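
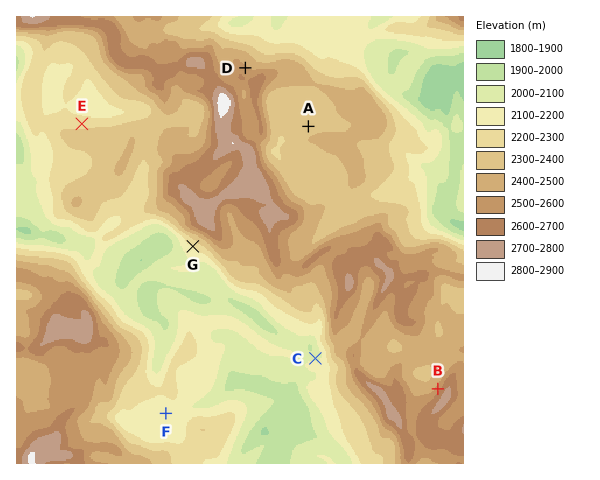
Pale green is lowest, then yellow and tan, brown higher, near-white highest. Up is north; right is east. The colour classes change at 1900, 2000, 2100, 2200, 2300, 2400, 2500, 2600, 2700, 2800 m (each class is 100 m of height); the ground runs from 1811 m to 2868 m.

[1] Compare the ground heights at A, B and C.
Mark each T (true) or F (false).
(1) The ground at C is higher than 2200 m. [F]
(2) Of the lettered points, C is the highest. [F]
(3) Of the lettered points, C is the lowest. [T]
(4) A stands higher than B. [F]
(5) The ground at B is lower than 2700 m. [T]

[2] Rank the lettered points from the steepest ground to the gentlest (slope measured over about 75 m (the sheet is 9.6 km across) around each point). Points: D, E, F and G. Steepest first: G D E F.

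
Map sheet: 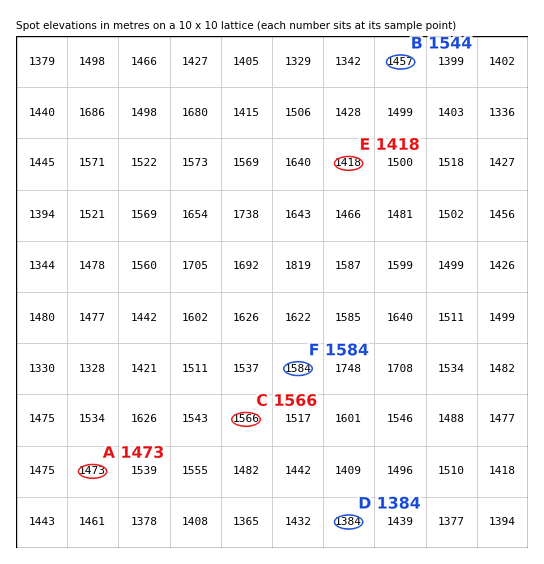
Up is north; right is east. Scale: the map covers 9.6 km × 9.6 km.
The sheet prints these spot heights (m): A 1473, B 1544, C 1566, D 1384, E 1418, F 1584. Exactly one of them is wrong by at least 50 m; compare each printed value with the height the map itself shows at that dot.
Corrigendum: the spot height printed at B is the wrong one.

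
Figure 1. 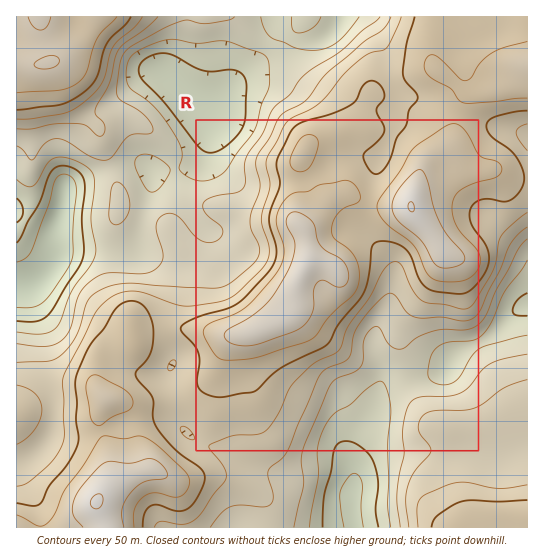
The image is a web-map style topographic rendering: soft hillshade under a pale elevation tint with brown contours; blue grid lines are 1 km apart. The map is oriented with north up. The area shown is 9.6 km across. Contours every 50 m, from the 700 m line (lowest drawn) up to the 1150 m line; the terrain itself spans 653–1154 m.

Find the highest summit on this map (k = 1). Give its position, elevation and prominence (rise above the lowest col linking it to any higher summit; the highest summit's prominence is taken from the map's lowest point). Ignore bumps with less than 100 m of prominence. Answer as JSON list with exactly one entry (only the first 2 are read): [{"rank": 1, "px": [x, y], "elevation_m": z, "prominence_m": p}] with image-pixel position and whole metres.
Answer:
[{"rank": 1, "px": [97, 502], "elevation_m": 1154, "prominence_m": 501}]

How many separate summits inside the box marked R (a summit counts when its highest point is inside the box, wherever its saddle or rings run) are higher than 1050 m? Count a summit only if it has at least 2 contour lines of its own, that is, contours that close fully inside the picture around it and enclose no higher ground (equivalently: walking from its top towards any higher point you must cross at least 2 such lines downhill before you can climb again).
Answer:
2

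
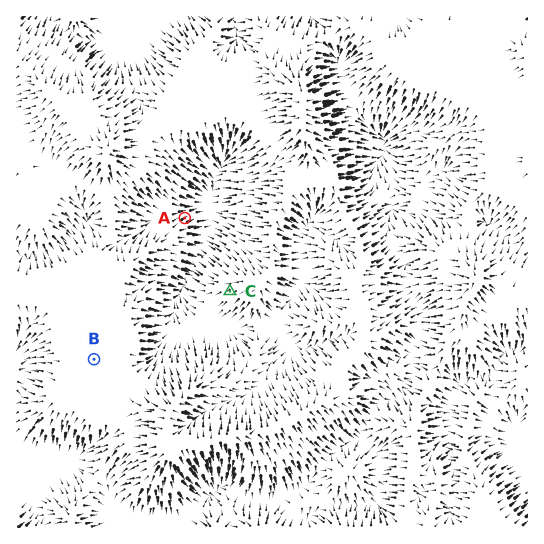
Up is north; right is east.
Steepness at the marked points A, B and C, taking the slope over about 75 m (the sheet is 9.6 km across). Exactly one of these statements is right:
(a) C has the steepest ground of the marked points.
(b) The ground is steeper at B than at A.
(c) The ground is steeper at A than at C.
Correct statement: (c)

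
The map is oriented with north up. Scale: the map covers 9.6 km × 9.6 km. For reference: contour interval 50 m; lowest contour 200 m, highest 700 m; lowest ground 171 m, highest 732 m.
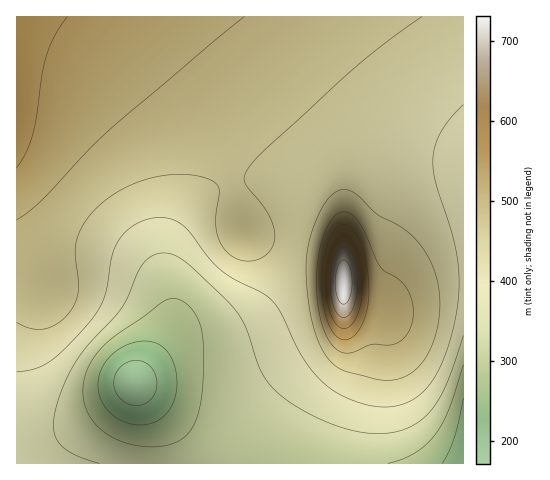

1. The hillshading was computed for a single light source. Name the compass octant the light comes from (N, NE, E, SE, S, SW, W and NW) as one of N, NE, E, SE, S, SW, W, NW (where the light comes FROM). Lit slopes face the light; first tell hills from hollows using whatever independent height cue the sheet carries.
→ S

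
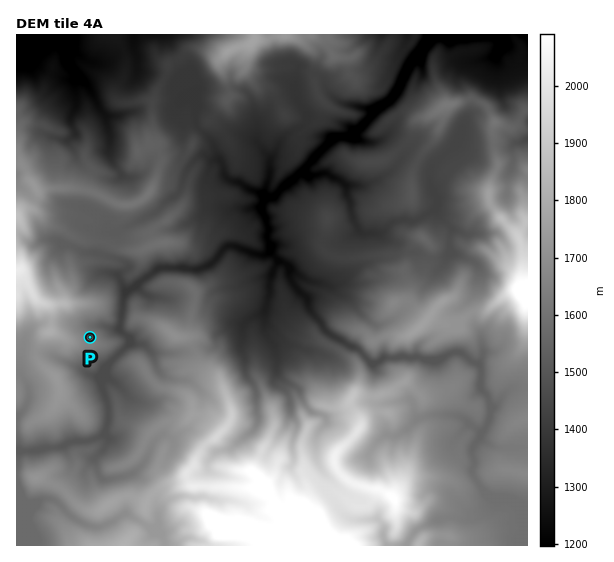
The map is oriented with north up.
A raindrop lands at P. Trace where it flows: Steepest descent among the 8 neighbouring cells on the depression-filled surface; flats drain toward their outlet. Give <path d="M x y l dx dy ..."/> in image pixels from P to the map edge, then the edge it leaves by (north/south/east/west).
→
<path d="M90 337l0-6 4-4 13 0 2 1 9 0 1-1 2-2 0-8 1-1 1-17 2-2 0-2 18-16 16-11 28 0 2 1 9 0 13-5 7-7 4-6 7-6 4 0 1 2 7 1 4 3 10 2 2 2 8 0 2-2 0-8 2-1 0-3-2-1 0-16-1-1 0-6-3-2 0-11 6-5 2 0 12-12 3 0 27-27 1-3 15-14 1 0 0-2 3 0 5-4 3 0 1-1 3 1 5 0 23-22 0-3 6-7 6-1 9-8 9-17 0-3 3-5 4-6 0-2 8-8 3-2 4-8 5-5 1-5"/>
exit: north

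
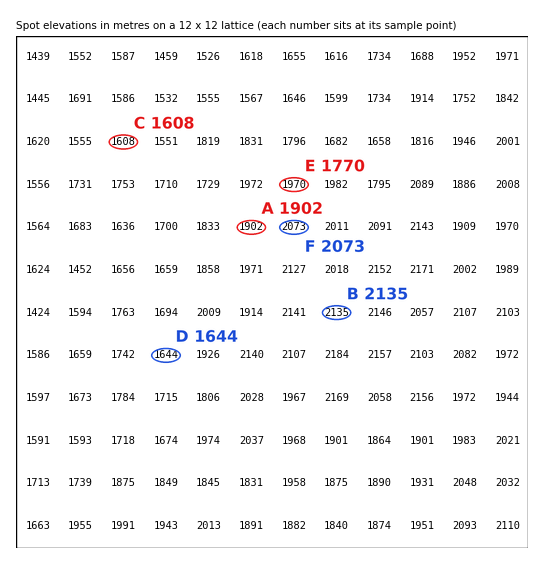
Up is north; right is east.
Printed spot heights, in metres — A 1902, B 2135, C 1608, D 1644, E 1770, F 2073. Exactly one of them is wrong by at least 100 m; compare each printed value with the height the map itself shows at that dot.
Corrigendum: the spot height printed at E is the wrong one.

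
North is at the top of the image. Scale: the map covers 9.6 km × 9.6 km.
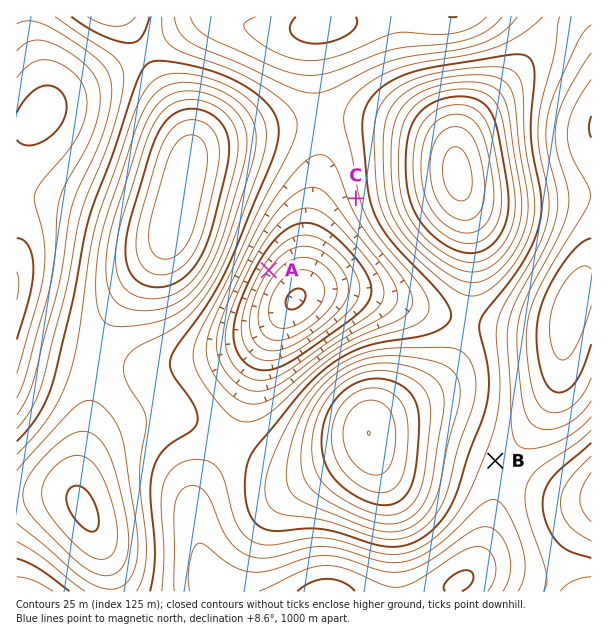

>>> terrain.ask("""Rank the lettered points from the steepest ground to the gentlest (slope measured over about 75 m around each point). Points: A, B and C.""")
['A', 'C', 'B']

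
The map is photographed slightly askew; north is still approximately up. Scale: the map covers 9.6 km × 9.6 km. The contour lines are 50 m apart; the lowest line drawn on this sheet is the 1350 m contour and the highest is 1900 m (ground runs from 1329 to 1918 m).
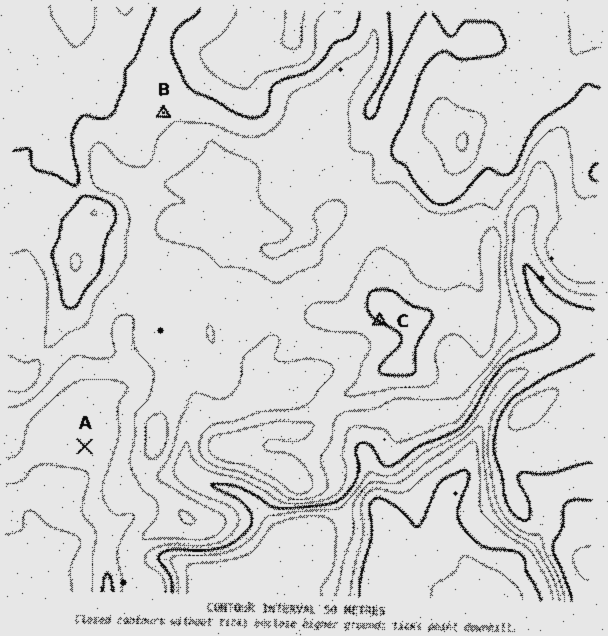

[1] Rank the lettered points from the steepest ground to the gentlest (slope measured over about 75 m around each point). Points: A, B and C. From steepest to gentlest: C B A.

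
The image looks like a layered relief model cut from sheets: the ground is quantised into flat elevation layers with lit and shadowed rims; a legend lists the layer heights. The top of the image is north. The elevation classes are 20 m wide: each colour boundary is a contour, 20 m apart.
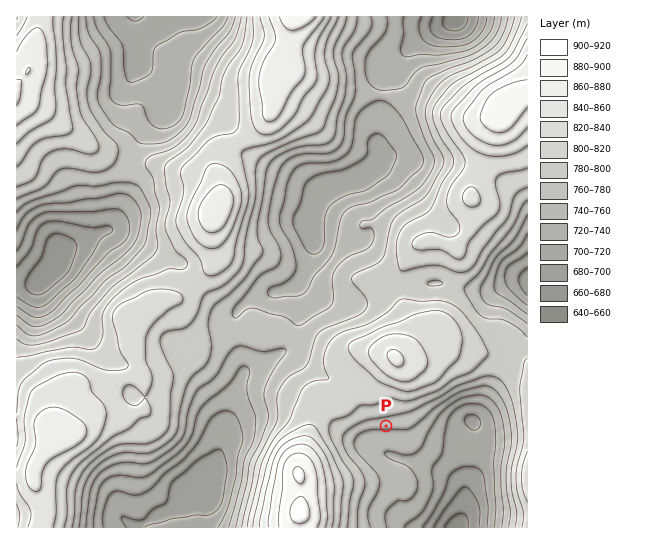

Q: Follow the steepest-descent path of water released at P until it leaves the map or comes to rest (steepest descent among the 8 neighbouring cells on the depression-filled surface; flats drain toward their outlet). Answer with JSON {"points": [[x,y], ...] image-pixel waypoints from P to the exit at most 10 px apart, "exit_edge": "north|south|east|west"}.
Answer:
{"points": [[386, 426], [386, 437], [386, 447], [393, 455], [403, 459], [414, 461], [425, 463], [435, 469], [446, 475], [457, 486], [463, 497], [463, 507], [462, 518], [457, 527]], "exit_edge": "south"}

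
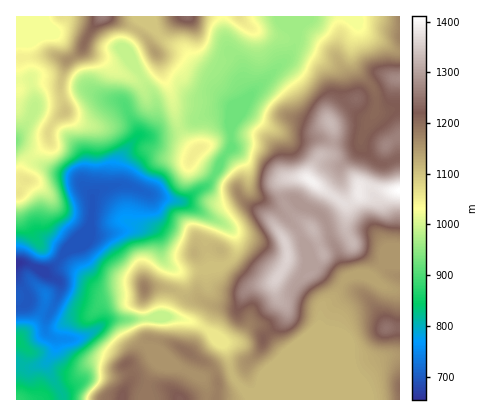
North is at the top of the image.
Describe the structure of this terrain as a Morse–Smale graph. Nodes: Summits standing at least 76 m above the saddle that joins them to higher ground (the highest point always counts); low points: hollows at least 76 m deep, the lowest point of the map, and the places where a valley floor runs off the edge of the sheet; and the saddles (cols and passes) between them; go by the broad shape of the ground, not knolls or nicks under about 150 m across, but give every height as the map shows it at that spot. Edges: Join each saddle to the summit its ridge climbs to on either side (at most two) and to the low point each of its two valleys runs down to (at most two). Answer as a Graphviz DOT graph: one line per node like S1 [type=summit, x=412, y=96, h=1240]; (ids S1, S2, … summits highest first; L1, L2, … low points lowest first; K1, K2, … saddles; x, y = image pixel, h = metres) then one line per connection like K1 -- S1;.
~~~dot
graph terrain {
  S1 [type=summit, x=400, y=190, h=1411];
  S2 [type=summit, x=102, y=16, h=1262];
  S3 [type=summit, x=386, y=328, h=1250];
  S4 [type=summit, x=188, y=16, h=1240];
  S5 [type=summit, x=180, y=400, h=1227];
  L1 [type=low, x=18, y=264, h=654];
  K1 [type=saddle, x=400, y=290, h=1146];
  K2 [type=saddle, x=232, y=374, h=1116];
  K3 [type=saddle, x=158, y=36, h=1099];
  K4 [type=saddle, x=232, y=134, h=927];
  K1 -- S1;
  K1 -- S3;
  K1 -- L1;
  K2 -- S1;
  K2 -- S5;
  K2 -- L1;
  K3 -- S2;
  K3 -- S4;
  K3 -- L1;
  K4 -- S1;
  K4 -- S2;
  K4 -- L1;
}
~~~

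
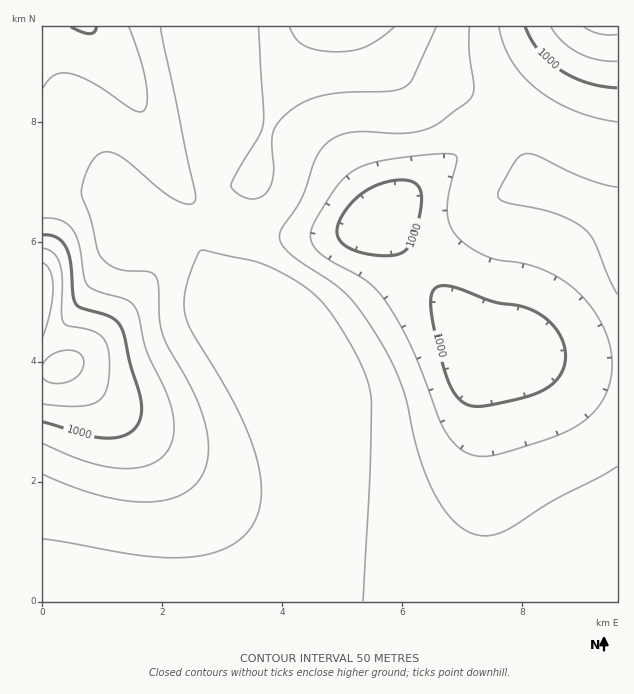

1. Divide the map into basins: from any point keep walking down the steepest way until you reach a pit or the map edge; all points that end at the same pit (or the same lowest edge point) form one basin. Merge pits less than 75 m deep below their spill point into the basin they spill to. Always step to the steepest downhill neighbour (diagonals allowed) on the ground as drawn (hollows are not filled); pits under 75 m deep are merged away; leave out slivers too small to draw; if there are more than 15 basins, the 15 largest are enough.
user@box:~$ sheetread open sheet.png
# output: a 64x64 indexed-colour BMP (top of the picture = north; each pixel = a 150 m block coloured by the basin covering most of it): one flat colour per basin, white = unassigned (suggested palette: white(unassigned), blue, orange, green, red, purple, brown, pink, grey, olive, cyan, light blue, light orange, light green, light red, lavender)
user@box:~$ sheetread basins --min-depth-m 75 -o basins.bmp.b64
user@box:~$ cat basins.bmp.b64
<image width="64" height="64" href="data:image/bmp;base64,Qk12CAAAAAAAAHYAAAAoAAAAQAAAAEAAAAABAAQAAAAAAAAIAAATCwAAEwsAABAAAAAAAAAA////ALR3HwAOf/8ALKAsACgn1gC9Z5QAS1aMAMJ34wB/f38AIr28AM++FwDox64AeLv/AIrfmACWmP8A1bDFACIiIiIiIiIiIiIiIiIRERERERERERERERERERERERERIiIiIiIiIiIiIiIiIiEREREREREREREREREREREREREiIiIiIiIiIiIiIiIiIRERERERERERERERERERERERESIiIiIiIiIiIiIiIiIiERERERERERERERERERERERERIiIiIiIiIiIiIiIiIiIREREREREREREREREREREREREiIiIiIiIiIiIiIiIiIiERERERERERERERERERERERESIiIiIiIiIiIiIiIiIiIRERERERERERERERERERERERIiIiIiIiIiIiIiIiIiIiEREREREREREREREREREREREiIiIiIiIiIiIiIiIiIiIRERERERERERERERERERERESIiIiIiIiIiIiIiIiIiIhERERERERERERERERERERERIiIiIiIiIiIiIiIiIiIiEREREREREREREREREREREREiIiIiIiIiIiIiIiIiIiIRERERERERERERERERERERESIiIiIiIiIiIiIiIiIiIhERERERERERERERERERERERIiIiIiIiIiIiIiIiIiIiEREREREREREREREREREREREiIiIiIiIiIiIiIiIiIiIRERERERERERERERERERERESIiIiIiIiIiIiIiIiIiIhERERERERERERERERERERERIiIiIiIiIiIiIiIiIiIiEREREREREREREREREREREREiIiIiIiIiIiIiIiIiIiIRERERERERERERERERERERESIiIiIiIiIiIiIiIiIiIhERERERERERERERERERERERIiIiIiIiIiIiIiIiIiIiEREREREREREREREREREREREiIiIiIiIiIiIiIiIiIiIRERERERERERERERERERERESIiIiIiIiIiIiIiIiIiIRERERERERERERERERERERERIiIiIiIiIiIiIiIiIiIhEREREREREREREREREREREREiIiIiIiIiIiIiIiIiIiERERERERERERERERERERERESIiIiIiIiIiIiIiIiIiIRERERERERERERERERERERERIiIiIiIiIiIiIiIiIiIREREREREREREREREREREREREiIiIiIiIiIiIiIiIiIhERERERERERERERERERERERESIiIiIiIiIiIiIiIiIiERERERERERERERERERERERERIiIiIiIiIiIiIiIiIiIREREREREREREREREREREREREiIiIiIiIiIiIiIiIiIRERERERERERERERERERERERESIiIiIiIiIiIiIiIiIhERERERERERERERERERERERERIiIiIiIiIiIiIiIiIhEREREREREREREREREREREREREiIiIiIiIiIiIiIiIRERERERERERERERERERERERERESIiIiIiIiIiIiIiERERERERERERERERERERERERERERIiIiIiIiIiIiIjMREREREREREREREREREREREREREREiIiIiIiIiIiIjMxERERERERERERERERERERERERERESIiIiIiIiIiIiMzERERERERERERERERERERERERERERIiIiIiIiIiIiMzMREREREREREREREREREREREREREREiIiIiIiIiIiIzMxERERERERERERERERERERERERERESIiIiIiIiIiIjMzERERERERERERERERERERERERERERIiIiIiIiIiIjMzMREREREREREREREREREREREREREREiIiIiIiIiIjMzMzERERERERERERERERERERERERERESIiIiIiMzMzMzMzMRERERERERERERERERERERERERERIiIiIiMzMzMzMzMxEREREREREREREREREREREREREUQiIiIiMzMzMzMzMzERERERERERERERERERERERERFERCIiIjMzMzMzMzMzMRERERERERERERERERERERERREREMzMzMzMzMzMzMzMxERERERERERERERERERERFEREREQzMzMzMzMzMzMyIiIRERERERERERERERERERFERERERDMzMzMzMzMzMyIiIhEREREREREREREREREREUREREREMzMzMzMzMzMzIiIiERERERERERERERERERERREREREQzMzMzMzMzMzMiIiIRERERERERERERERERERRERERERDMzMzMzMzMzMyIiIiERERERERERERERERERFEREREREMzMzMzMzMzMzIiIiIRERERERERERERERERFEREREREQzMzMzMzMzMzIiIiIhERERERERERERERERFERERERERDMzMzMzMzMzMiIiIiIRERERERERERERERFEREREREREMzMzMzMzMzMyIiIiIhERERERERERERERFEREREREREQzMzMzMzMzMzIiIiIiERERERERERERERRERERERERERDMzMzMzMzMzMiIiIiIhERERERERERFEREREREREREREMzMzMzMzMzMyIiIiIiEREREREREUREREREREREREREQzMzMzMzMzMzIiIiIiIhEREREREURERERERERERERERDMzMzMzMzMzMiIiIiIiEREREREUREREREREREREREREMzMzMzMzMzMyIiIiIiIhEREREUREREREREREREREREQzMzMzMzMzMzIiIiIiIiEREREURERERERERERERERERDMzMzMzMzMzMiIiIiIiIhERERRERERERERERERERERE"/>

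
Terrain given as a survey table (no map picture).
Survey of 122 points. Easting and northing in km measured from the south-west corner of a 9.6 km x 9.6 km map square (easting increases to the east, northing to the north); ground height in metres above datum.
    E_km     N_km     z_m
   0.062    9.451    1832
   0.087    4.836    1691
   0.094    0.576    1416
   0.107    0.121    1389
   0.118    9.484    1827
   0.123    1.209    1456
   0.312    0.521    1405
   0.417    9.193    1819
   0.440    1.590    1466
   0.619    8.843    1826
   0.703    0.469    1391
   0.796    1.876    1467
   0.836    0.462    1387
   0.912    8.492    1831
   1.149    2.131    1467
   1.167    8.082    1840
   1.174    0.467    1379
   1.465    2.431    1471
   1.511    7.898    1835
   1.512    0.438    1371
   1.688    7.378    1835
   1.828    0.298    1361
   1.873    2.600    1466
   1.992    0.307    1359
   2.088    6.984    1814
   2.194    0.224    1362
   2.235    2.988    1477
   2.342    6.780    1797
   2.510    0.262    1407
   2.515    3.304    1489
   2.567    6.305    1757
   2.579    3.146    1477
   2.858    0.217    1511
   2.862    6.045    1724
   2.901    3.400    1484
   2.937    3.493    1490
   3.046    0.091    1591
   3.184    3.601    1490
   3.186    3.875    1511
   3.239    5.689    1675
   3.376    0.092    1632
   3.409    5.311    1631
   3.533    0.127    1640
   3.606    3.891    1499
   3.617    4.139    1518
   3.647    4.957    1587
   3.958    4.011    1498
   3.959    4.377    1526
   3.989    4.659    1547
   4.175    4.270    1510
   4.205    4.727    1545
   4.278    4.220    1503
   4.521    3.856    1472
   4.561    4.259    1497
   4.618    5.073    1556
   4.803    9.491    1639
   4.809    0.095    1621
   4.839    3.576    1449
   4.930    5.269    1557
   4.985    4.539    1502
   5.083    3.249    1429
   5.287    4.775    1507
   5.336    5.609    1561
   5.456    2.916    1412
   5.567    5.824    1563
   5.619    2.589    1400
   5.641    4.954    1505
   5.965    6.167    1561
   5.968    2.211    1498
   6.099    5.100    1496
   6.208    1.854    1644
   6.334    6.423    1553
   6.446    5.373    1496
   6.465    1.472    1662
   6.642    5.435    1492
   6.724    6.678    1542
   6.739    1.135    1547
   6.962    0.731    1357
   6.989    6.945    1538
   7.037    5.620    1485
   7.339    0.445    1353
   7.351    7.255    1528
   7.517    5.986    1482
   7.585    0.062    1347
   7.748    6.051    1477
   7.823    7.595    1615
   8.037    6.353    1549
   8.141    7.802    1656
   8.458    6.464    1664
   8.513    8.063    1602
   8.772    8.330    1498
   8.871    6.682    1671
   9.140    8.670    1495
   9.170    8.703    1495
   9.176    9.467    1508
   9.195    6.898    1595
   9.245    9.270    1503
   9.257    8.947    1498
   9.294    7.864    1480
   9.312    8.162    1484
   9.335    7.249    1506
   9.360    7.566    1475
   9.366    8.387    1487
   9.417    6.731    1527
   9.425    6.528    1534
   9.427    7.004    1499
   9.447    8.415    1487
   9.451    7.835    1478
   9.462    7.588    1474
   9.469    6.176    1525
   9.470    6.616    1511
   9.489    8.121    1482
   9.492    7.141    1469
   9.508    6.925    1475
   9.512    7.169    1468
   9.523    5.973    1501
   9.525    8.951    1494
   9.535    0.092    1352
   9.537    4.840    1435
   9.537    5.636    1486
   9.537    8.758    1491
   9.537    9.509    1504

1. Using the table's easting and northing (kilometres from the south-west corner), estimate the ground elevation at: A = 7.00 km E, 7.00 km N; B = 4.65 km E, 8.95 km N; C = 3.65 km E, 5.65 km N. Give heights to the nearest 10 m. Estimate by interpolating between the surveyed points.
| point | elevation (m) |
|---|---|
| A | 1540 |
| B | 1680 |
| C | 1650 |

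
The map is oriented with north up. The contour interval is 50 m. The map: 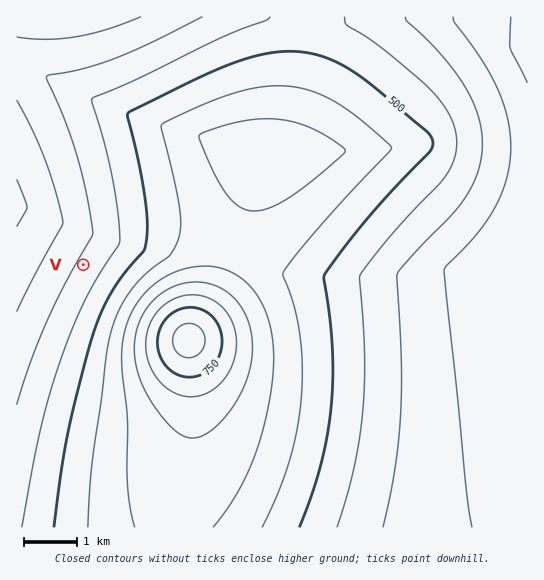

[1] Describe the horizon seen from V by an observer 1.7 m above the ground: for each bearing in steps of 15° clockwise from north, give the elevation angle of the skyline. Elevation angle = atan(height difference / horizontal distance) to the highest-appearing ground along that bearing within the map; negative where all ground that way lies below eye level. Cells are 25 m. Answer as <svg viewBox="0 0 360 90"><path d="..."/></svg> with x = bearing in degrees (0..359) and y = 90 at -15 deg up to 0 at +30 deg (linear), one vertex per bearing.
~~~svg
<svg viewBox="0 0 360 90"><path d="M0 59l15-2 15-2 15-2 15 0 15-2 15-2 15-5 15-4 15 1 15 5 15 5 15 3 15 4 15 3 15 2 15 3 15 1 15 1 15 1 15 0 15-1 15-4 15-3"/></svg>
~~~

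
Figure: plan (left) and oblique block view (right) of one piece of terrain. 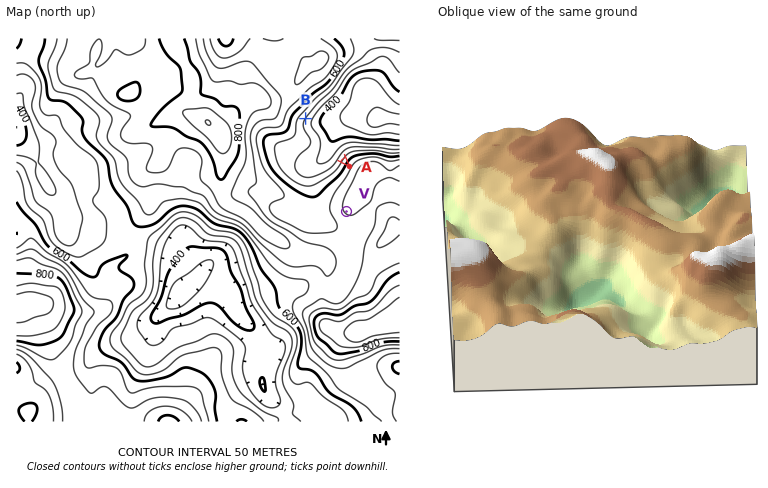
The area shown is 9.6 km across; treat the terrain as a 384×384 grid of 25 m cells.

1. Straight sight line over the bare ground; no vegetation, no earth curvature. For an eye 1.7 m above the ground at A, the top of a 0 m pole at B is visible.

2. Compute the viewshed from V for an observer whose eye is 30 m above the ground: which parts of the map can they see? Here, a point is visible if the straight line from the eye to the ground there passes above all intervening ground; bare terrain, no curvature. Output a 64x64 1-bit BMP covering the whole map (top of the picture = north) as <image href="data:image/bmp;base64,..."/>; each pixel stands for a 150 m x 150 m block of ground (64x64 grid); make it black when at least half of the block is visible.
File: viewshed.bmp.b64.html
<image width="64" height="64" href="data:image/bmp;base64,Qk0+AgAAAAAAAD4AAAAoAAAAQAAAAEAAAAABAAEAAAAAAAACAAATCwAAEwsAAAIAAAAAAAAA////AAAAAAAAAOD/AAAAAAAB8/8AAAAAAAGP/gAAAAAAAAP+AAAAAAAAADwAAAAAAAAAAAAAAAAAAAAAAAAAAAAAAAAAAAAAAAAAAAAAAAAAAAAAAAAAAAAAAAAAAAAAAAAAAAAAAAAAAAAAAAAAAAAAAAAAAAAAAAAAAAAAAAAAAAAAAAAHwAAAAAAAAB/4AAAAAAAAf/wAAAAAAAD//gQAAAAAAH//CAAAAAAAP/8AAAAAAAAD/wAAAAAAAAP/AAAAAAAAA/8AAAAAAAAD/wAAAAAAAAf/AAAAAAAAD/AAAAAAAAD/4AAAAAAAA//wAAAAAAAH//gAAAAAAB///AAAAAAAP//8AAAAAAB///4AAAAAAP///gAAAAAB///+AAAAAAf///4AAAAAD////gAAAAA/////AAAAAD//4c8AAAAAP/+AxwAAAAA//wD/AAAAAD//AH8AAAAAP/8AAQAAAAA//wAAAAAAAD//gAAAAAAAP//AAAAAAAA//8AAAAAAAD//wAAAAAAAf//AAAAAAAD//8AAAAAAAE//wAAAAAAAD//AAAAAAAAH/+AAAAAAAAP/8AAAAAAAAH/4AAAAAAAAB/gAAAAAAAAD/AAAAAAAAAH+AAAAAAAAAP4AAAAAAABw/wAAAAAAAPAfgAAAAAAAAAPAAAAAAAAAAOAAAAAAAAAAeA=="/>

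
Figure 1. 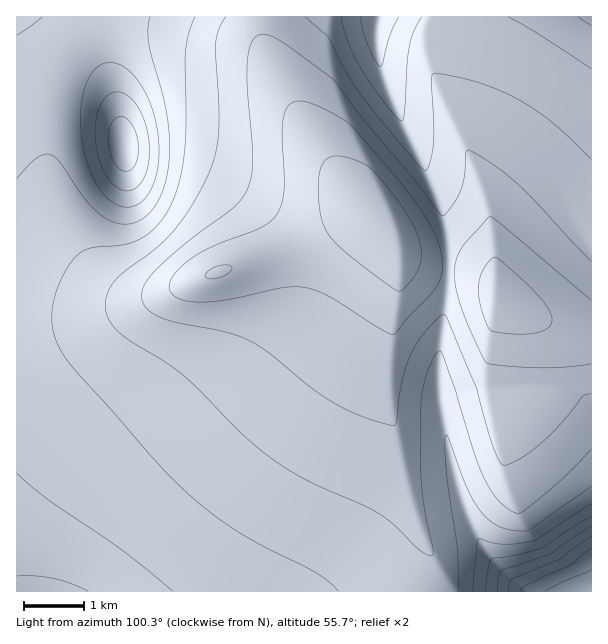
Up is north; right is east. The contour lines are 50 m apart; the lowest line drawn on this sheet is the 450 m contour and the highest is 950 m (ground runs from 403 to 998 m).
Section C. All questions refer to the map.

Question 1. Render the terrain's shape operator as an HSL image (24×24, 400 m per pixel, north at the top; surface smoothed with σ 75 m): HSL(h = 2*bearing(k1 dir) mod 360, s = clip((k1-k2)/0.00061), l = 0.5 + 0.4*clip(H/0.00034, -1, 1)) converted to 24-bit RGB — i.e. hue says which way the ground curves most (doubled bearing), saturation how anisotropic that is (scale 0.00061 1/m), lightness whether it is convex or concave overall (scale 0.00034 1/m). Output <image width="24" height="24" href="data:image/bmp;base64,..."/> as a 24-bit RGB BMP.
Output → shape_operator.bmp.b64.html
<image width="24" height="24" href="data:image/bmp;base64,Qk32BgAAAAAAADYAAAAoAAAAGAAAABgAAAABABgAAAAAAMAGAAATCwAAEwsAAAAAAAAAAAAAhI9rj4xsjX5tinNuhnF1g3V8gXmAfnyAfX+BfoCCf4CCgoCDhoCEiH+GhX+HeH6EZoOGQDNyQCh1T5fBzP/5pL/wvZbg4GzXgYltiYluiIBwhnlyg3Z1gXl7f3x+fn6AfYGBfYGBfoGCf4CBg4CDhn+Dh3+EgX6DbnaBSRtiT4iGhf+rGdqIP3eUsi2F327Pf4ZzhIZzhYJ1g393gX16gH58fn9+foCAfYGAfYGBfYGBfoCBgH+BhH+Chn6Chn6CbkWDYj2CY8luXP9lJm1CFBYnPYtNaaaIf4R4gYR4goN5goJ7gYF8f4B+foF+fYF/fYGAfYGAfYGAfYGBfn+AgX+BhH6Bhn2CWiJ+eXCIw/+tUaBbKyFPM2VFLH0oNoEjf4N8f4N8gIJ8f4J9f4F+foF+foF/fYF/fYF/fYF/fIGAfYCAfX+Afn6Agn6AhXeFUyJ/kIR93P+/ZHx0MxxbXH1uU39VUYJBfoN+f4J+f4J+foJ+foJ+foJ/foJ/fYF/fYF/fYF/fYB/fIB/fH9/fX5/gH1/c2CFWTGEqrt/0fedXFh6OyluZX96aH51an9qfoN/foN/f4OAf4KAf4KAf4KAfoGAfoGAfoF/fYB/fYB/fH9/fH5/fH1+fn1+WT+BaU+G0eyUuNB/Ujt6UEl8Z357Z355b353foN/foOBf4OCf4ODf4ODf4KDf4GCf4CBfoCBfoCAfX9/fX5/fH5+fH1+fHx+Qil8eWmM6v65nqJ2SCh4bGl+bX18Z357aYqGfIR9fIWAfYWEfoWGfoKHf4CHf3+GgH6FgH6Df36Bfn2AfX1/fX1+fH1+e35/KCN+cnaW9//MfJSZKRqjdne5dIC/b5HBcai5eoZ5eId7eYiBeoqJe4WNfH+Pf3yPg3yOhHyLhHyHgnyEgHyBfn2AfX+Ae4ODIzOCcYiY///MdpeDHzmEc4WPdXyFf3Jtfm1hfYd2eIlyb4tvbY55b5KOc4eZdnahh3eijnicjnmUi3qMhnyHgX6DfoSFe4uKJkqMaI6d/vjJiJp5IzZxemJpfV9WfVpKflpDhYh2g4pwfIxobo5bU5JNSphnVpSldmmxn3G2p3SrnHeZj3yNhYGIf4yKe5SPMF2UWHuT+OafsJFmKyVbcEBKfU1Bf1RDgl9LiIN5ioN0joFrk4NYkZg8U4ccG1wNHlgcglpFqVl1pWx/l3qBjYuFgZKKfJWMQ16LQkZ47sFh149GSSNbazZTgVhPg2lgg3dvh397inh4kGp0n1RbtW5GrJVFa3k0HTkPEi4FQ2kViJY7lp1fh5h2fJR6eoh5VkZ2Uyhi66k05qVHVyttZER1g3d0fImJfpaWhn18iHWAkVqBqEFjx31Oq7VwbXSfaFesTH6cNZVaM582UqhGZ6Jbd41qfWpkYyhmXCNL8ttC0rxlTDOCWFmKfJOTe5WYf6yRhHx+h2yHkECOtS1n5Lpki9ZtRpiwTlGxcW2vcpKsZq2eXat/YZVseXhkdk1WTA5Kbz9L1v+Mm6p/QyuQaoSYepeWe5aSg5d+g3t/el6HdieMzSuF+vO1kuqLLX6uQ1KbdHmbgZigfKOhc5iUa2x/dlNpdDtfVxFVhXtl2//Mf5iZSyWJeJSSeo+MfI6ChoF9gXmCZ0+GURmIy1+19/3OsOqyIUGkPUOSd4eTgZqRfpWQeHCGgFR8fUVvaRdofUp9k+OGoPCZYV2YXzeIeYyHeoaDfYR8g399fHeBU0aFKBiLjavM8v7Ny9uvMhyYSEKOeZKOfpWFeXiGg1mCgkR5gkN6ZxZweo+G0f/MeqSLZCqBbG6IeoWCe4J/fYB9gYB+eXeAR0uFHj6Sht+p9P/M03yUXyCSYFSLfJKEfYp/gmSDg0d/hEV+cih+e02Ok92Nq/mkZWiQaCx8eoSCe4GAe4B/fH9+foB9eHqAUGKGK3mZYuRy9Pqp0UBjgzKRdGuIfY5+gXOCglCDhEKCh1KFXR5+gZKV1//MdqZ6ZCx8dmWEe4GBe4CAfIB/fH9+f398eoF/XniGP5mRVNRI49patTlIjFGAfIh6fYd8f2CCfkSDg0mGfVyIUy2QjK+L3v/LbYh5WCR1e3+CfH+BfH6AfHx+fnp7gHl1eoN6a4WFVZN6Z7RMvKlLoFFNjmplhpFqeHxpdVB7ekOEgliIZFmKQ0Ggv9maz/OHTkh5Vj9/fH6BfH2BfHuAf3h+gXB1hGpneoZ5c4Z/aIt2dpdim4tfl2timXtqmYNid2VXV0pTW0xkeWqAXnKQQWam3Nyd79l6QVRvQFx9fH2Ce3uBfneBgm59hmFwi1Za"/>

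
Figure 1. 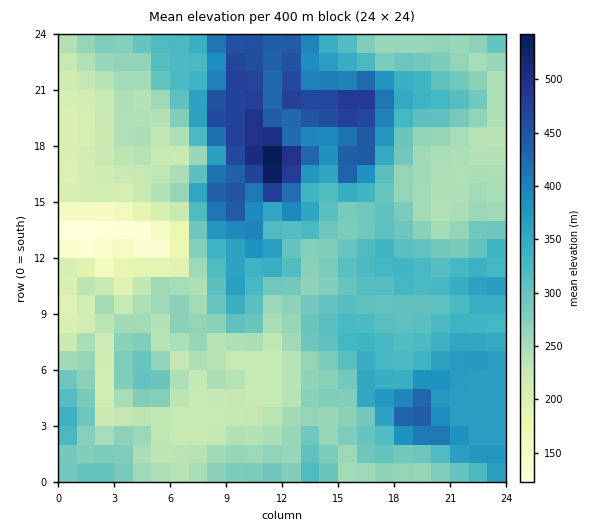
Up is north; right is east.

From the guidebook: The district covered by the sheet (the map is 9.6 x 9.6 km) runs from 120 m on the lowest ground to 555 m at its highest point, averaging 300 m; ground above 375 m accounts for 14.6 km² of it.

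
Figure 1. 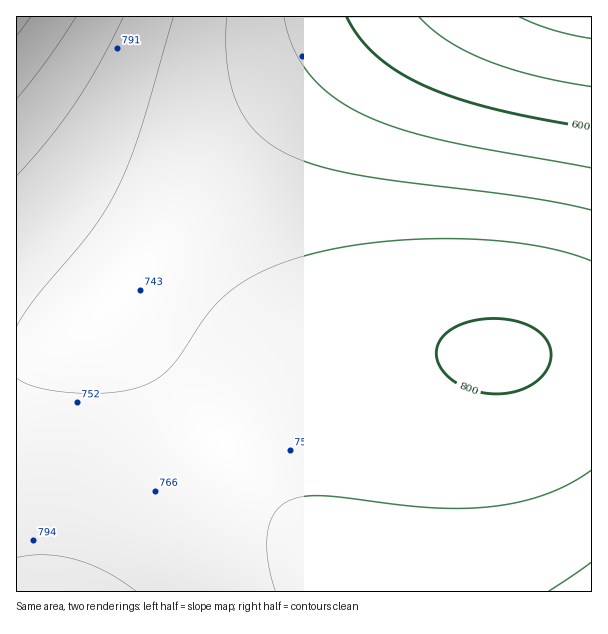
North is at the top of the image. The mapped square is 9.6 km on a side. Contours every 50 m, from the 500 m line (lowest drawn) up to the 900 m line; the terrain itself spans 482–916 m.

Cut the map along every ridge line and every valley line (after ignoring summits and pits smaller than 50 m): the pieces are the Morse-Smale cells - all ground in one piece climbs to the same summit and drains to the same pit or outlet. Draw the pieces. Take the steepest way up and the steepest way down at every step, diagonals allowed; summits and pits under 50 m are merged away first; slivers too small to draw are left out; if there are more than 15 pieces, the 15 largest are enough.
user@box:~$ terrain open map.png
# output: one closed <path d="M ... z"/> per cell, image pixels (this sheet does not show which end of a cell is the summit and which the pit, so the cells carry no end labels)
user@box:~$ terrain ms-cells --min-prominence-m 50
<path d="M591 16l-198 0-6 3-64 53-75 72-62 71-60 73-28 28-24 16-24 12-18 6-16 3 1 239 87 0 28-44 26-36 18-21 48-47 55-42 50-26 42-14 45-7 132 0 44-2z"/><path d="M591 354l-175 1-51 9-47 16-39 22-55 42-48 47-18 21-26 36-28 43 487 1z"/><path d="M392 16l-375 0-1 335 8 1 26-8 24-12 24-16 28-28 60-73 62-71 75-72z"/>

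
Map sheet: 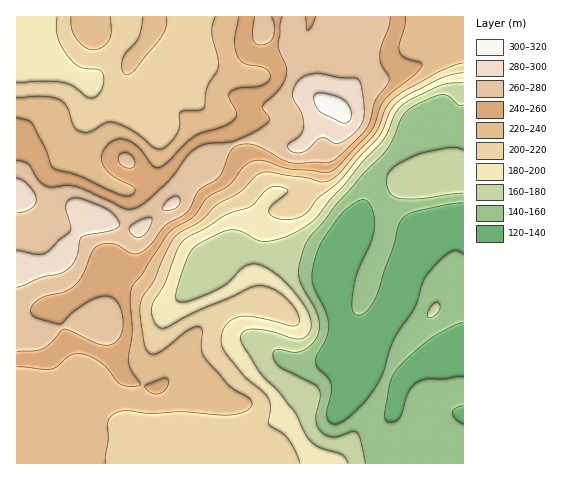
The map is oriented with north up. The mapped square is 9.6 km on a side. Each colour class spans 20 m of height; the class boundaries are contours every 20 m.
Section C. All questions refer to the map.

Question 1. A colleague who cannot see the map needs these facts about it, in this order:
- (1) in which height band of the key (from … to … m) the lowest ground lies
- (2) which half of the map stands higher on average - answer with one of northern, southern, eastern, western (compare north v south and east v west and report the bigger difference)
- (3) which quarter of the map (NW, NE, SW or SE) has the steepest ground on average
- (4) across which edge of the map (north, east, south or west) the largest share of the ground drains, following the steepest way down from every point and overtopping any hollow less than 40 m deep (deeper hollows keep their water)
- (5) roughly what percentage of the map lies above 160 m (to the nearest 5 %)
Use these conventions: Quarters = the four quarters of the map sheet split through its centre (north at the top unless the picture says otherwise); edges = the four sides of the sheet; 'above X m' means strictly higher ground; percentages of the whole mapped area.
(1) Between 120 and 140 m: that is the band holding the lowest ground.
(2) On average the western half of the map is the higher ground.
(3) The steepest ground, on average, is in the north-east quarter.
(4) Most of the ground drains across the eastern edge.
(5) About 80 % of the map lies above 160 m.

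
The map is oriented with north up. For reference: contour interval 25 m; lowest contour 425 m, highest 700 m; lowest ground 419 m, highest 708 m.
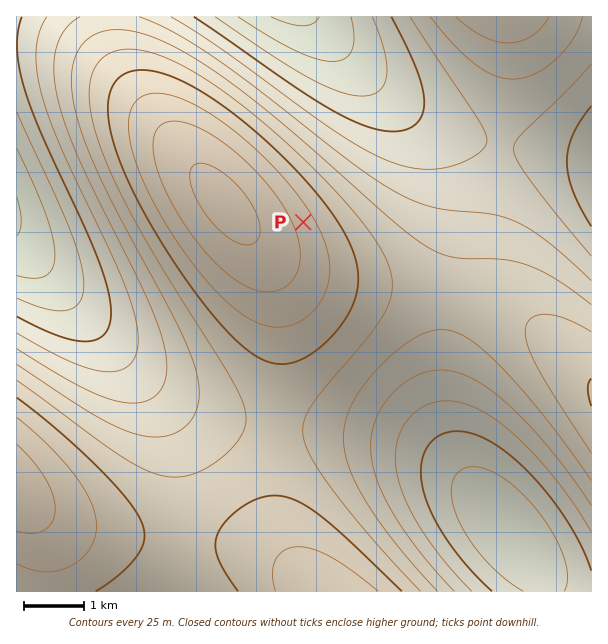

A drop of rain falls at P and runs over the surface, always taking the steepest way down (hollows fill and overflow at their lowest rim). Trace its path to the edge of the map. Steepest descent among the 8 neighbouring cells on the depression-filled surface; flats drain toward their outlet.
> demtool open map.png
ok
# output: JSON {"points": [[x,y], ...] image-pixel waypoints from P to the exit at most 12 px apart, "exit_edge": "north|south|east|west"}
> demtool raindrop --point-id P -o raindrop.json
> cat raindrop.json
{"points": [[303, 222], [315, 210], [327, 198], [339, 186], [351, 174], [363, 162], [375, 150], [377, 138], [377, 126], [377, 114], [377, 102], [371, 90], [359, 78], [348, 66], [338, 54], [327, 42], [317, 30], [306, 18], [305, 17]], "exit_edge": "north"}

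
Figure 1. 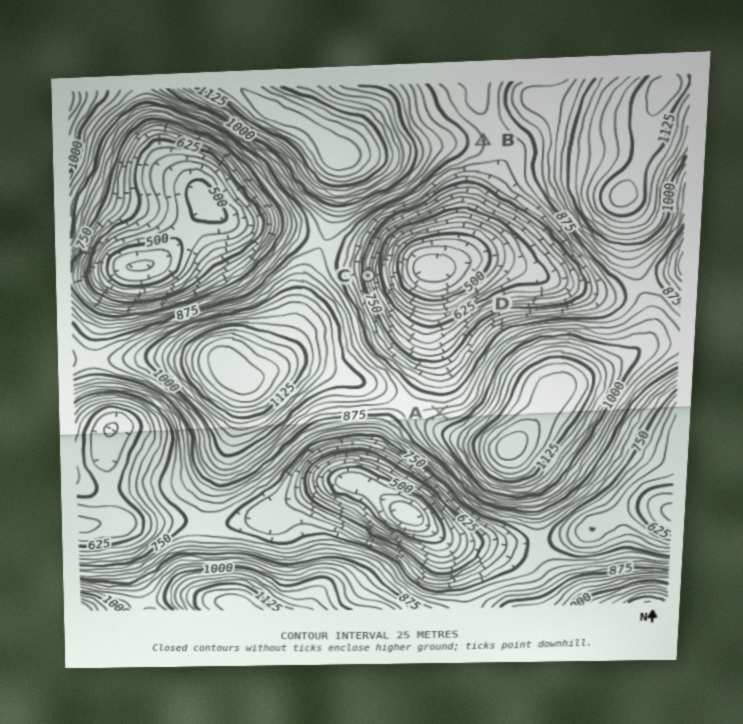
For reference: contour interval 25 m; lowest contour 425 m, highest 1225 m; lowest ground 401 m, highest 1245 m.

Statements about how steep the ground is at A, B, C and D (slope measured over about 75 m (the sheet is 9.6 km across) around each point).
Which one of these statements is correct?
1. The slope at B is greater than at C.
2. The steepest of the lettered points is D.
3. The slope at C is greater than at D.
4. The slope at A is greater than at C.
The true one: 3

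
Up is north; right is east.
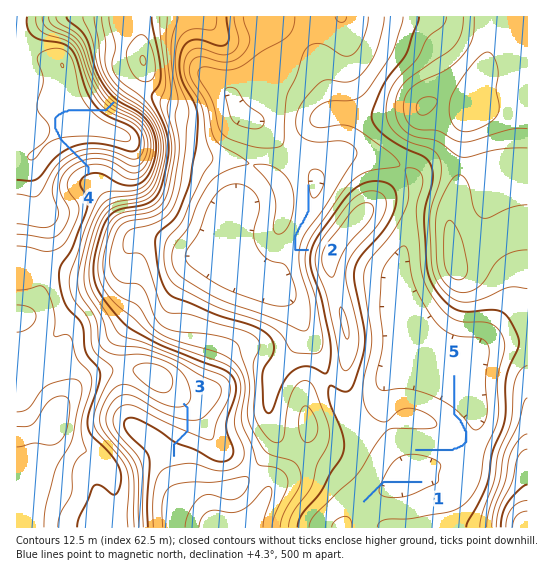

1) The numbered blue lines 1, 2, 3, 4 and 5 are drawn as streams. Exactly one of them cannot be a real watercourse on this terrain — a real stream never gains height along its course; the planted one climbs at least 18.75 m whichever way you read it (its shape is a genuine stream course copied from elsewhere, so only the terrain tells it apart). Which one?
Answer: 4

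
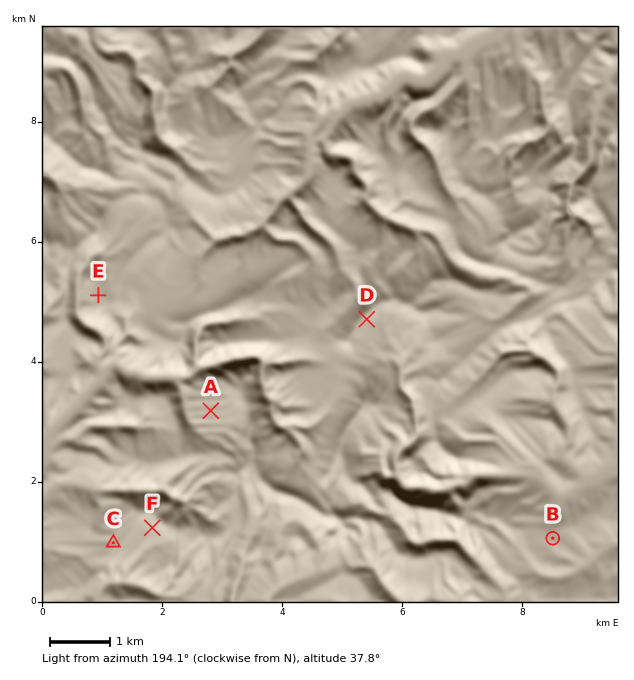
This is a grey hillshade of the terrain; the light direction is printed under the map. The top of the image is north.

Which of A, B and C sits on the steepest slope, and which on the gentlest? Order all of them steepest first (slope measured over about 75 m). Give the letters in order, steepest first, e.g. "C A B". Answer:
A C B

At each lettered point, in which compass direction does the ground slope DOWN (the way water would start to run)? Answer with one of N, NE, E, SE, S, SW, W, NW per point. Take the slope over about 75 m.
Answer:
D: SE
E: W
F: SW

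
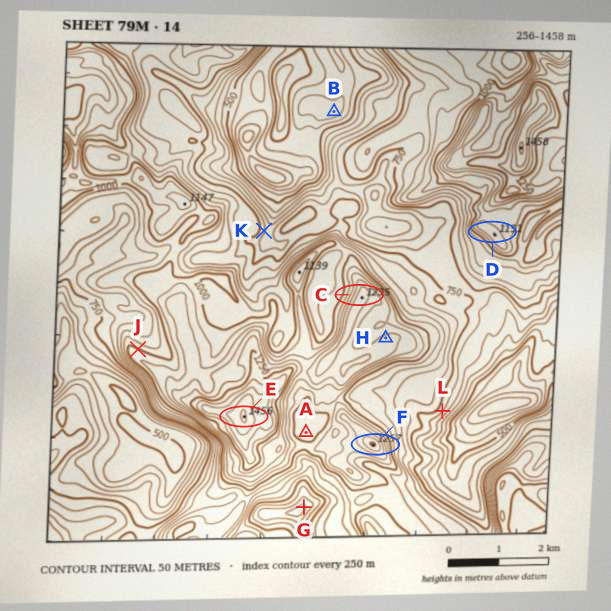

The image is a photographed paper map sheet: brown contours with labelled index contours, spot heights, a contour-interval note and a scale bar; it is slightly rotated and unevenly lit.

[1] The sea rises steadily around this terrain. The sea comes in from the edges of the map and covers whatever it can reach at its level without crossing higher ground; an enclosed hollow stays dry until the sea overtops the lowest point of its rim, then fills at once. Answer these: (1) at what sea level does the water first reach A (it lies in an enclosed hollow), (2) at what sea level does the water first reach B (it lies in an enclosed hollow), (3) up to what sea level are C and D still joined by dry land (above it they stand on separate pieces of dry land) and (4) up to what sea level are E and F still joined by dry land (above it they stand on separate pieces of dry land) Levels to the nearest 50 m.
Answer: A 1000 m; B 450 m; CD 750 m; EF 1050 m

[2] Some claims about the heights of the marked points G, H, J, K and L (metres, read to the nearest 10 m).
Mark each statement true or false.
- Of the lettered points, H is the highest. true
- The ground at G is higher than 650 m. false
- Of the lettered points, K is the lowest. false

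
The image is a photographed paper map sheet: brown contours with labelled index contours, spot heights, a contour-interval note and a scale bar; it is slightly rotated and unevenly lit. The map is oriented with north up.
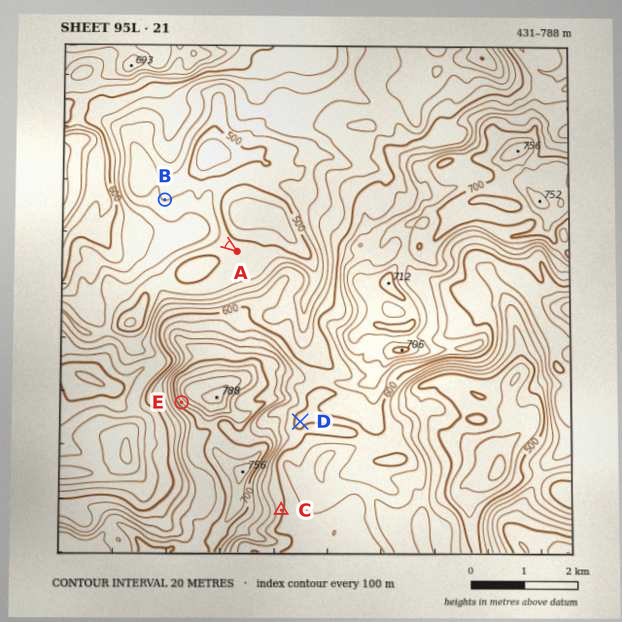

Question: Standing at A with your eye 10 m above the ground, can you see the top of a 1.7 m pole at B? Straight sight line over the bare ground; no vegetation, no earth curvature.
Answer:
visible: false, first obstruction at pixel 219 239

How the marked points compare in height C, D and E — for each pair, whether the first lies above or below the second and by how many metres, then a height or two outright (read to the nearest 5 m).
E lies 125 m above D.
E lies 115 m above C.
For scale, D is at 595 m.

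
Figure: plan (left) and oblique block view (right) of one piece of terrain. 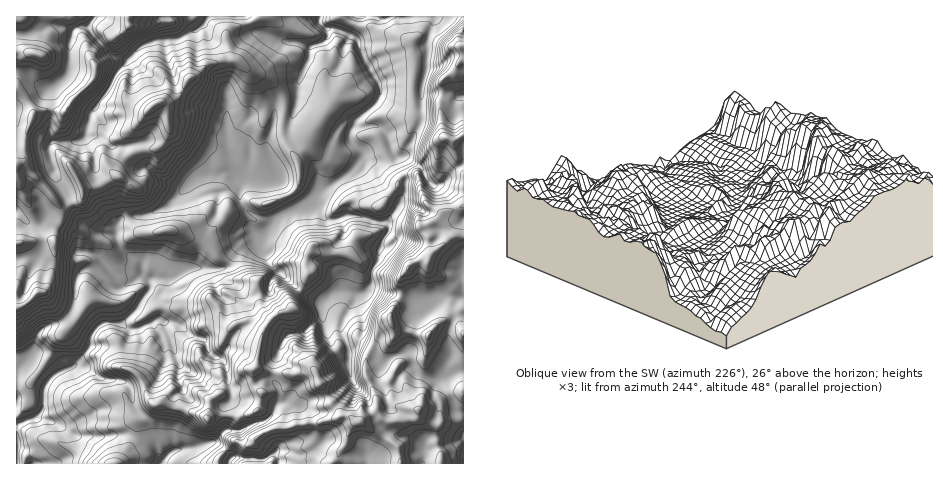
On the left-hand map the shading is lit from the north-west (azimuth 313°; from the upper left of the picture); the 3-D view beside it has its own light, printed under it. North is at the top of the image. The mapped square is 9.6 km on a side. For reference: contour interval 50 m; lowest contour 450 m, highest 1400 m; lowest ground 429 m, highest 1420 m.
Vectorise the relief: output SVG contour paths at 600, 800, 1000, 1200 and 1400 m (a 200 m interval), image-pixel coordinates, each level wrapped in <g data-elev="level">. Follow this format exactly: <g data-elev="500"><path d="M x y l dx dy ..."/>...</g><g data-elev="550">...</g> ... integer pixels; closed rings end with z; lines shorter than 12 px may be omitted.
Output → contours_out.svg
<g data-elev="600"><path d="M17 351l4-1 12-7 10 7 0 4-5 13-12 15 0 4 5 3 2-1 10-16 18-15 22-2 7 9 0 7-14 8-15 5-7 8 0 12 3 9 8 10 0 7-4 1-12 1-9 3-2 3 1 4 9 10 12 8 2 3"/><path d="M330 17l1 4 20 7 11 7 6 22 13 25 1 8-1 5-4-11-26-40-5 0-4-5-6-2-9 8-18 4-2-4 13-6 2-4-15-15-1-3"/><path d="M379 17l1 3-10-1-9 3-8-2-6-3"/></g><g data-elev="800"><path d="M151 463l6-10 5 1 5-4 6-2 8 0 1 1-11 8-3 6"/><path d="M17 341l3-1 20-18 10-3 7 2 2 2-4 10 1 6 4 2 6 0 10-8 11-15 8-8 4-3 16-1 6-2 0-3-10-2-8-4-16-14-5 3-5 13-2 3-1-1-2-21 3-14-5-11 1-9 5-6 7 1 6-2 0-10 19-16 14-4 18-1 8-3 7-6 8-11-2-8 8-4 10-15 8-7 10-18 4-11 2-15 6-12 6-21 16-4 14 11 6 2 6-1 8-6 0-6-6-8-12-11-11-6-7-15-2-1-5 3-2 12-5 3-18 3-10-4-15 4-6 4-8-4-10 1-19 13-6 1 0-9 13-14 15-7 27-6 5-6 0-7"/><path d="M176 244l9 1 9-6 0-3-5-11-6-3-8-2-7 1-30 6-4 3 0 5 3 2 13 3 16 0z"/><path d="M462 17l-7 8-14 13-4 5-3 26-6 18-2 36-8 22-3 19-20 11-4 5-5 9-27 12 0 5 1 2 19 7 10-4 9-15 5-1 2 7-1 6-7 13-2 16 2 2 0 4-14 19-10 9 0 5 2 11-1 6-4 6-6 4-13 5-2 0-5-5-9 1-6 5-6 13-4-5-5-13 0-4 4-5 19-16 9 0 15 5 6-2 2-3 5-17-4-14 12-18-4-2-21-4-7 2-6 7-7-3-9 2-20 1-6 3-6 8-4 9-9 9 6 8 1 9-2 3-14-5-8-8-18-3-31 10-16 7-6 5-7 12 0 9 3 10-1 8 4 9-7 3-3 3-2 26-3 0-7-4-10 3-4-6-10-5-26-4-12 4-6 5-1 6 2 4 16 6 5 5-1 1-21 5-5 4 2 5 10 10-3 9 1 5-1 7 9 5 1 2-19 14-12 14"/></g><g data-elev="1000"><path d="M222 463l3-12-9 4-3 8"/><path d="M17 325l24-19 11-2 4-6 3-17 2-38-2-13 12-21 4-2 10 1 8-12 22-10 7 1 15 6 4 0 2-3-2-4-11-9-10-15-16-9-2 1-1 2-2 13-2 3-3 0-6-11-7 0-6-5-18-7-2 2 0 3 6 25-4 3-3-1-5-5-4-7-5-23 8-18 2-1 6 7 11-2 14-28 18-17 8-13 1-10-1-4-4-5-3-6-15-15-3-1-4 1-8 16-3-5 1-13-2-6 18-7 3-2"/><path d="M17 206l6 5 6 12-3 1-6-4-3-1"/><path d="M153 152l5 0 6-2 17-11 4-16-1-12 1-10 3-7 13-14 0-5-2-4-10-4-8 4-3 12-3 3-10-8-2 5-3 3-14 1-15 7-6-4-2 2-1 10 4 16-6 13 1 6 4 1 7 0 20-5 3 8-6 9z"/><path d="M463 28l-10 6-7 7-3 5 0 9 4 5 0 2-13 20-1 5 2 7-2 7 1 21-11 29-1 7 4 2 4 15 7 11-3 2-4-1-11-13-2 0-3 14 0 18-3 5-3 16 1 14-22 31-2 21-11 15-6 23-8 11-4 23 3 24-6-1-7-6-15-27-17-21-2 0-6 3-7-4 8-11 3-8-2-6-8-10-10-8-13-4-4 9-6 1-3-6-1-13-3-2-7 1-3 2 0 8-2 11-4 2-9-1 1 3-1 2-10 1-15-11-4 4 0 3 6 14 3 33 2 4 8 4 2 7-2 3-5-2-6 0-13-6-1 4 5 11 0 4-4 7-12 1-2 8-2 3-6-3-3-5-4-3-10 6-8 3-9-3-1 6 1 7 3 4 5 4 28 5 26 17 10 0 7-6 6 1 2 3-7 3-1 5 2 12 8 1 6 4-1 3-4 4"/><path d="M106 17l-9 9-1 3 10 13 9 5 15-10 20-10 3-10"/></g><g data-elev="1200"><path d="M452 463l-4-11-5-7 1-10 6-8 2-6-6-24-6-5-7-2-10-9-9-3-9-7-1-2 2-7-2-3-5-1-4 2-9 12-8 6-4-4-7-16-2 1-3 13 5 16 1 8-1 1-7 0-7 4-9-5-2-4-5-2 1-7 0-4-7-7-5-11-10-12-10 0-12-4-1 2-1 6-4 4-3 7-11 5-7-4-2-3 0-5 3-22 3-7 8-8 14 0 8-3 3-3-1-5-4-5-9-6-14 9-10 9-8 12-4 11-5 18-6 4-6 7 1 6 8 5 8 19-1 5-10 11 2 3 5 1 13-2 3-3 2-10 8-11 0-3-3-5 0-4 6 3 5 9 10-2 5 6 8 4 0 7-6 5-18 2-16 11-17 8-7 7-7 0-1 1 9 10 15 2 4-2 2-7 7-5 7-2 19 0 6 4-3 7 6 5 0 10"/><path d="M207 426l4 0 4-7-1-5-5-6-7 4-2 4z"/><path d="M463 381l-6 3-4 8 6 8 4 2"/><path d="M463 170l-2 3-2 20-8 7-16 2-10-7-4 1 0 6 4 11-10 1-3 13 1 5 5 9 0 3-13 11-6 8-7 17 1 7 4 7-19 18-2 7-2 18 1 3 3 2 4 8 3 3 10-1 11-9 10 3 2 4-1 11 7 8 4-2 15-27 5-5 15 17"/><path d="M463 128l-9 5-13-4-6 5-2 6 2 6 11 2 10 13 3 1 4-3"/><path d="M43 62l4-1 1-2 0-4-2-3-14-4-5 0-3 2 1 6z"/></g><g data-elev="1400"><path d="M354 426l11 0-1-8-15-2 2 8z"/><path d="M406 270l3 0 1-4-3 0z"/></g>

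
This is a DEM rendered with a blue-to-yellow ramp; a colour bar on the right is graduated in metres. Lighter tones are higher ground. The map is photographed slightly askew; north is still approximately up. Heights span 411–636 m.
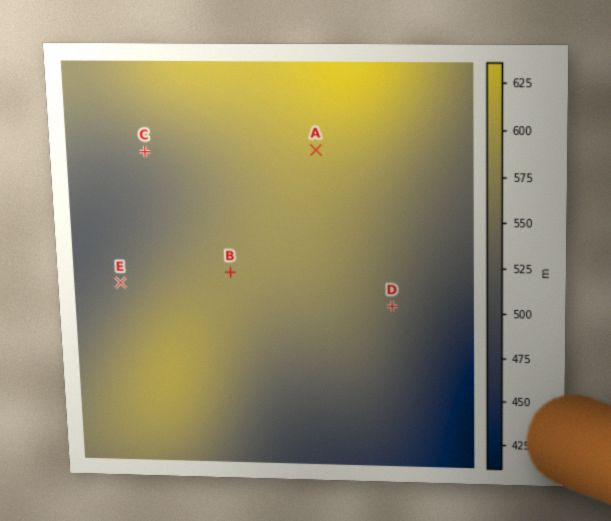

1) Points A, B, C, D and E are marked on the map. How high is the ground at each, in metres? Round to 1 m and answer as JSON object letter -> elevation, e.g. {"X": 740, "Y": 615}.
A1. {"A": 601, "B": 571, "C": 535, "D": 538, "E": 527}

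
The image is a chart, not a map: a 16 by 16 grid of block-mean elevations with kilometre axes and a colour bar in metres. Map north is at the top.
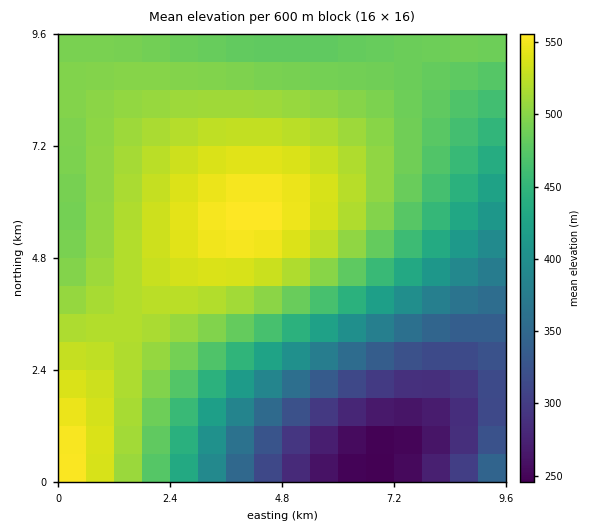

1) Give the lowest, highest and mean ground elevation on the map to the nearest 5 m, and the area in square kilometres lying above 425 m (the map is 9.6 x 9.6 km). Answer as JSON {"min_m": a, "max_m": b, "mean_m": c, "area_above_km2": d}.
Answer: {"min_m": 245, "max_m": 560, "mean_m": 455, "area_above_km2": 67.1}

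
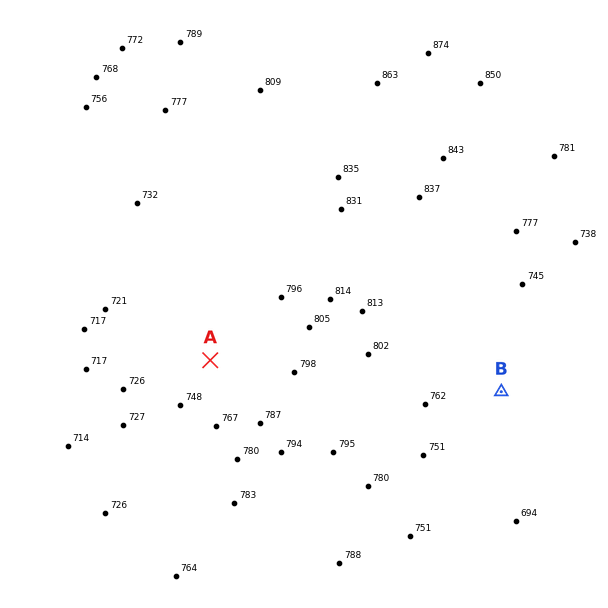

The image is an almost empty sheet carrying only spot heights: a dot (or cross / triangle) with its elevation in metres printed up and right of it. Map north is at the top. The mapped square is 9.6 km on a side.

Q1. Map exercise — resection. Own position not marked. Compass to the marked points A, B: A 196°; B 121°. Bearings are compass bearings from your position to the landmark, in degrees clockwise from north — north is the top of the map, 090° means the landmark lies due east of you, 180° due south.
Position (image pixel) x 245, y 238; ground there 780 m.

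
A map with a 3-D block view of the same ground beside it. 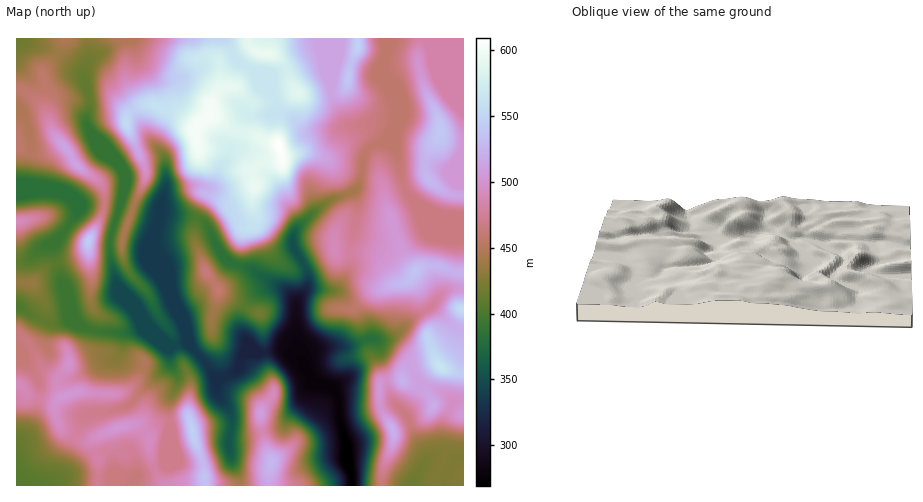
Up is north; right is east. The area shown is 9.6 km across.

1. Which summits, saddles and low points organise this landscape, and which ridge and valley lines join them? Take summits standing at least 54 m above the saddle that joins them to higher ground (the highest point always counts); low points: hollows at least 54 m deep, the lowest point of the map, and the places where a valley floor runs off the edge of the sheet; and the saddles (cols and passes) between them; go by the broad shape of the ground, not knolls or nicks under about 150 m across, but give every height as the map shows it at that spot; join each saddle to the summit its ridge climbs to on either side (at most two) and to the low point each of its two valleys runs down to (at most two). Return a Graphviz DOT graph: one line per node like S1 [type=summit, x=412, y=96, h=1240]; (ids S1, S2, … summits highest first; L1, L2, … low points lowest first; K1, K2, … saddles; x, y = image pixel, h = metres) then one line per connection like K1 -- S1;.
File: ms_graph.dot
graph terrain {
  S1 [type=summit, x=279, y=145, h=609];
  S2 [type=summit, x=440, y=366, h=565];
  S3 [type=summit, x=193, y=434, h=546];
  S4 [type=summit, x=89, y=242, h=543];
  S5 [type=summit, x=440, y=131, h=540];
  S6 [type=summit, x=272, y=463, h=528];
  S7 [type=summit, x=18, y=222, h=492];
  S8 [type=summit, x=206, y=272, h=464];
  L1 [type=low, x=351, y=485, h=269];
  L2 [type=low, x=20, y=480, h=406];
  K1 [type=saddle, x=154, y=470, h=480];
  K2 [type=saddle, x=406, y=189, h=466];
  K3 [type=saddle, x=391, y=55, h=457];
  K4 [type=saddle, x=371, y=147, h=457];
  K5 [type=saddle, x=57, y=263, h=406];
  K6 [type=saddle, x=196, y=218, h=401];
  K7 [type=saddle, x=68, y=228, h=391];
  K8 [type=saddle, x=175, y=344, h=346];
  K9 [type=saddle, x=197, y=355, h=334];
  K10 [type=saddle, x=227, y=377, h=325];
  K11 [type=saddle, x=339, y=399, h=277];
  K1 -- S3;
  K1 -- L1;
  K1 -- L2;
  K2 -- S2;
  K2 -- S5;
  K2 -- L1;
  K3 -- S1;
  K3 -- S5;
  K3 -- L1;
  K4 -- S1;
  K4 -- S2;
  K4 -- L1;
  K5 -- S3;
  K5 -- S4;
  K5 -- L1;
  K6 -- S1;
  K6 -- S8;
  K6 -- L1;
  K7 -- S4;
  K7 -- S7;
  K7 -- L1;
  K8 -- S1;
  K8 -- S3;
  K8 -- L1;
  K9 -- S3;
  K9 -- S8;
  K9 -- L1;
  K10 -- S6;
  K10 -- S8;
  K10 -- L1;
  K11 -- S2;
  K11 -- S6;
  K11 -- L1;
}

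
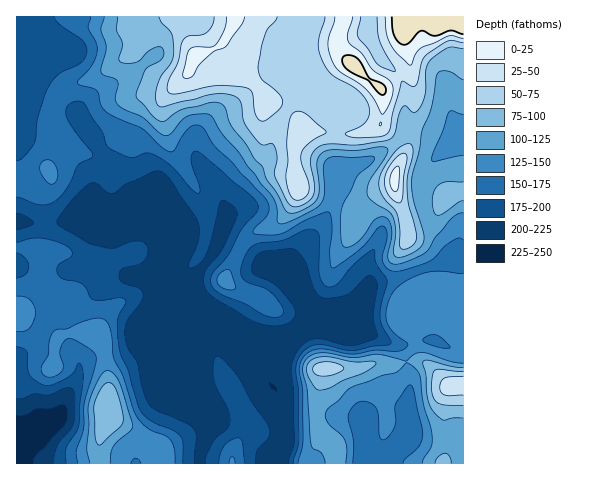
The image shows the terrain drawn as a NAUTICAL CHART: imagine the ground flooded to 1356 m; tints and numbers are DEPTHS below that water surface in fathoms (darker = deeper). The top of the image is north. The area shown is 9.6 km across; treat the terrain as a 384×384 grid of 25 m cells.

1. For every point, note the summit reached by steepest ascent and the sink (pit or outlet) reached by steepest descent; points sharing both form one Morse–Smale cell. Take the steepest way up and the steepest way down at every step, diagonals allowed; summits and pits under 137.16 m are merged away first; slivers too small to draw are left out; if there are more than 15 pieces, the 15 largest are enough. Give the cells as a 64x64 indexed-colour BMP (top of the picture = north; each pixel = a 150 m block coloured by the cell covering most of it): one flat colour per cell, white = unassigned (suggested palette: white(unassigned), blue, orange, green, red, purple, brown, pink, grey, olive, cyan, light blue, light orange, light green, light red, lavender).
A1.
<image width="64" height="64" href="data:image/bmp;base64,Qk12CAAAAAAAAHYAAAAoAAAAQAAAAEAAAAABAAQAAAAAAAAIAAATCwAAEwsAABAAAAAAAAAA////ALR3HwAOf/8ALKAsACgn1gC9Z5QAS1aMAMJ34wB/f38AIr28AM++FwDox64AeLv/AIrfmACWmP8A1bDFACIiIiIiIiIiIiIiIiIREREREREzMzMzMzMzMzMzMzMzIiIiIiIiIiIiIiIiIhERERERETMzMzMzMzMzMzMzMzMiIiIiIiIiIiIiIiIiIRERERERMzMzMzMzMzMzMzMzMyIiIiIiIiIiIiIiIiIhERERERETMzMzMzMzMzMzMzMzIiIiIiIiIiIiIiIiIiERERERERMzMzMzMzMzMzMzMzMiIiIiIiIiIiIiIiIiIREREREREzMzMzMzMzMzMzMzMyIiIiIiIiIiIiIiIiIiEREREREzMzMzMzMzMzMzMzMzIiIiIiIiIiIiIiIiIiERERERETMzMzMzMzMzMzMzMzMiIiIiIiIiIiIiIiIiERERERERMzMzMzMzMzMzMzMzMyIiIiIiIiIiIiIiIiIREREREREzMzMzMzMzMzMzMzMzIiIiIiIiIiIiIiIiIREREREREzMzMzMzMzMzMzMzMzMiIiIiIiIiIiIiIiIhEREREREzMzMzMzMzMzMzMzMzMyIiIiIiIiIiIiIiIiERERERETMzMzMzMzMzMzMzMzMzIiIiIiIiIiIiIiIiIRERERERMzMzMzMzMzMzMzMzMzMiIiIiIiIiIiIiIiIhERERERETMzMzMzMzMzMzMzMzMyIiIiIiIiIiIiIiIhERERERERMzMzMzMzMzMzMzMzMzIiIiIiIiIiIiIiIiERERERERETMzMzMzMzMzMzMzMzMiIiIiIiIiIiIiIiIREREREREREzMzMzMzMzMzMzMzMyIiIiIiIiIiIiIiIhERERERERERMzMzMzMzMzMzMzMzIiIiIiIiIiIiIiIiERERERERERERMzMzMzMzMzMzMzMiIiIiIiIiIiIiIiIhEREREREREREREREzMzMzMzMzMyIiIiIiIiIiIiIiIhERERERERERERERERMzMzMzMzMzIiIiIiIiIiIiIiIhEREREREREREREREREzMzMzMzMzMiIiIiIiIiIiIiIhERERERERERERERERERMzMzMzMzMyIiIiIiIiIiIiIhEREREREREREREREREREzMzMzMzMzIiIiIiIiIiIiIiERERERERERERERERERERMzMzMzMzMiIiIiIiIiIiIiEREREREREREREREREREREREzMzMzMyIiIiIiIiIiIiIRERERERERERERERERERERERETMzMzIiIiIiIiIiIiIiERERERERERERERERERERERERERMzMiIiIiIiIiIiIiIhERERERERERERERERERERERERERESIiIiIiIiIiIiIiIRERERERERERERERERERERERERERIiIiIiIiIiIiIiIhEREREREREREREREREREREREREREiIiIiIiIiIiIiIiERERERERERERERERERERERERERESIiIiIiIiIiIiIiIRERERERERERERERERERERERERERIRERIiIhEREiIiIhERERERERERERERERERERERERERERERERERERERIiIiERERERERERERERERERERERERERERERERERERERESIiEREREREREREREREREREREREREREREREREREREREREiERERERERERERERERERERERERERERERERERERERERERERERERERERERERERERERERERERERERERERERERERERERERERERERERERERERERERERERERERERERERERERERERERERERERERERERERERERERERERERERERERERERERERERERERERERERERERERERERERERERERERERERERERERERERERERERERERERERERERERERERERERERERERERERERERERERERERERERERERERERERERERERERERERERERERERERERERERERERERERERERERERERERERERERERERERERERERERERERERERERERERERERERERERERERERERERERERERERERERERERERERERERERERERERERERERERERERERERERERERERERERERERERERERERERERERERERERERERERERERERERERERERERERERERERERERERERERERERERERERERERERERERERERERERERERERERERERERERERERERERERERERERERERERERERERERERERERERERERERERERERERERERERERERERERERERERERERERERERERERERERERERERERERERERERERERERERERERERERERERERERERERERERERERERERERERERERERERERERERERERERERERERERERERERERERERERERERERERERERERERERERERERERERERERERERERERERERERERERERERERERERERERERERERERERERERERERERERERERERERERERERERERERERERERERERERERERERERERERERERERERERERERERERERERERERERERERERERERERERERERERERERERERERERERERERERERERERERERERERERERERERERERERERERERERERERERERERERERERERERERERERERERERERERERERERERERERERERERERERERERERERERERERERERERERERERERERERERERERERERERERERERERERERERERERERERERERERERERERERERERERERERERERERERERERER"/>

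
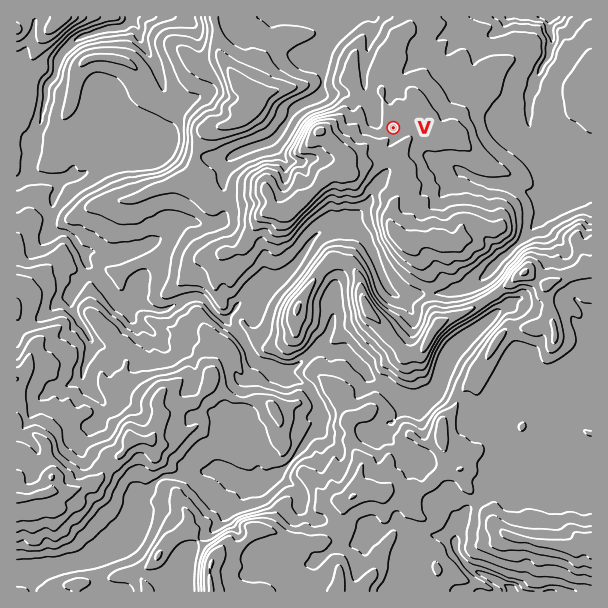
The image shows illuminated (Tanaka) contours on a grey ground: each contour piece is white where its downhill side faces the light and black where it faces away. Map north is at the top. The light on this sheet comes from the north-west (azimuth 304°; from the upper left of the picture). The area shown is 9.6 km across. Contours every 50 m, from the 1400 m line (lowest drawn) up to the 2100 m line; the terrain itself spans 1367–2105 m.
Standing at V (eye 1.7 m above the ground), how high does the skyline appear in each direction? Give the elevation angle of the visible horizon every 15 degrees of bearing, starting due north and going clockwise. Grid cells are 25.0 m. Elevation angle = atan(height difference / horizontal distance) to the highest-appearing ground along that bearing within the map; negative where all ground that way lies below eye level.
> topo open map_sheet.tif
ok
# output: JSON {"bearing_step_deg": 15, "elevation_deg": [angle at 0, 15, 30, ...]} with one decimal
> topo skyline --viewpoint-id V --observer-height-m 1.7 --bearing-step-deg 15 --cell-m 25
{"bearing_step_deg": 15, "elevation_deg": [-2.6, -2.9, -1.9, -1.6, -1.2, -0.4, 0.6, 2.1, 3.5, 4.6, 5.6, 5.7, 4.9, 4.3, 5.7, 8.0, 9.4, 8.6, 8.2, 1.0, -2.1, -2.5, -2.9, -2.6]}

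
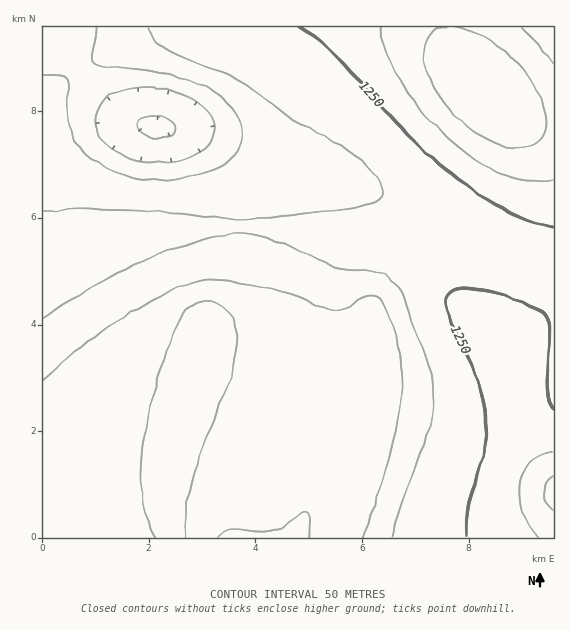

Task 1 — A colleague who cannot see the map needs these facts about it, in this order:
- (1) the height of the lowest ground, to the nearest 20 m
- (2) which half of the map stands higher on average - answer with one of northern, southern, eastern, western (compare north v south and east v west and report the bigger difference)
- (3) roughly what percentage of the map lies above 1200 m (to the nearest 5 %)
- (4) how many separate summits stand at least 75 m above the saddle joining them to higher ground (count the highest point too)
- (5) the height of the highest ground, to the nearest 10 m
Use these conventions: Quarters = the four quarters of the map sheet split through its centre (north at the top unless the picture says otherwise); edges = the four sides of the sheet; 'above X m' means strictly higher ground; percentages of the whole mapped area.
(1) The lowest ground is at about 1040 m.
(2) Taken as a whole, the eastern half is higher than the western.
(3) Roughly 45 % of the ground is higher than 1200 m.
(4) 2 summits rise at least 75 m above their surroundings.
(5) The highest point reaches roughly 1400 m.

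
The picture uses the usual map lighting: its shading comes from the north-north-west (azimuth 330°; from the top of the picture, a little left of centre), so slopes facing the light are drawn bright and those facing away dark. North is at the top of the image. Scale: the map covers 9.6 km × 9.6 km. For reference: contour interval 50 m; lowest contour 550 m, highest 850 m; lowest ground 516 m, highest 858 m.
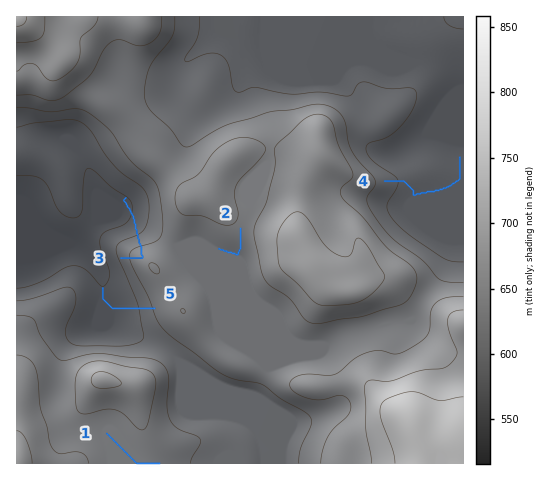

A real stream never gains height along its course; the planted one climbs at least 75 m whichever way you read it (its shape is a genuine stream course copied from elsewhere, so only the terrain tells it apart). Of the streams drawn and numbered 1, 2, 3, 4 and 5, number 3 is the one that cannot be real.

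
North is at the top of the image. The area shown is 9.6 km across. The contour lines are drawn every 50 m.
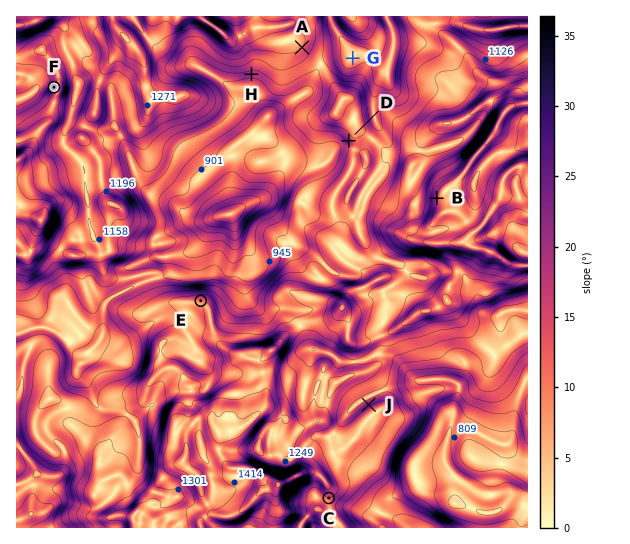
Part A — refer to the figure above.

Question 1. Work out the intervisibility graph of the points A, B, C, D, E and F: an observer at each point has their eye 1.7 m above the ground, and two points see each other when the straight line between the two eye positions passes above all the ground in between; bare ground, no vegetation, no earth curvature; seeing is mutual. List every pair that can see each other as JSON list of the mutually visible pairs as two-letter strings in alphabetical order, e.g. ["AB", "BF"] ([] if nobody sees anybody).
["AB", "AE", "BD", "BE", "DE"]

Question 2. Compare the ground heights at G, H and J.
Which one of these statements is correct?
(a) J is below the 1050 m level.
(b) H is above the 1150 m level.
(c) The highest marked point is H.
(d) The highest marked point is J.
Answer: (d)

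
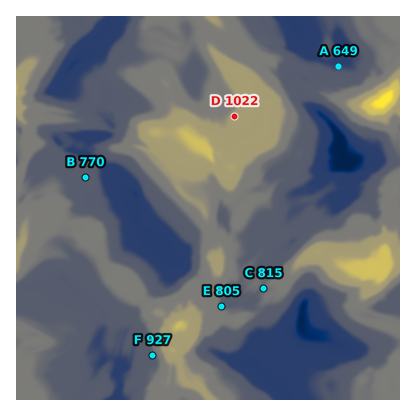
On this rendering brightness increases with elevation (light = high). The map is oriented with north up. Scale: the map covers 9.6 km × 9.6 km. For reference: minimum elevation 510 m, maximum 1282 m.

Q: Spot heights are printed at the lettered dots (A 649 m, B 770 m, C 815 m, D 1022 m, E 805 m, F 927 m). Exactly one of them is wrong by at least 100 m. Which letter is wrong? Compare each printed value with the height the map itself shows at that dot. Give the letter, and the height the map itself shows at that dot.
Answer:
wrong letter F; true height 777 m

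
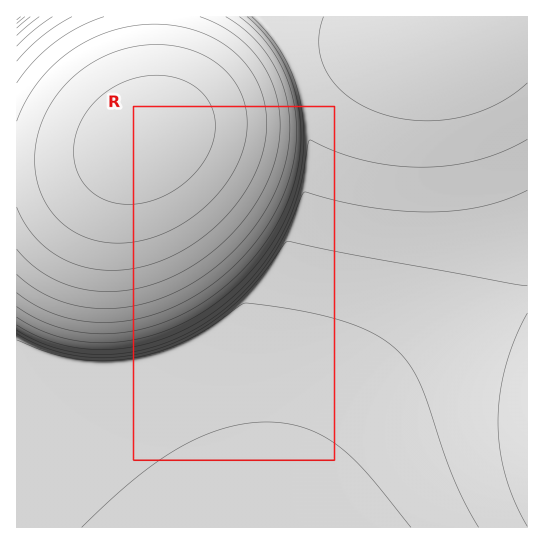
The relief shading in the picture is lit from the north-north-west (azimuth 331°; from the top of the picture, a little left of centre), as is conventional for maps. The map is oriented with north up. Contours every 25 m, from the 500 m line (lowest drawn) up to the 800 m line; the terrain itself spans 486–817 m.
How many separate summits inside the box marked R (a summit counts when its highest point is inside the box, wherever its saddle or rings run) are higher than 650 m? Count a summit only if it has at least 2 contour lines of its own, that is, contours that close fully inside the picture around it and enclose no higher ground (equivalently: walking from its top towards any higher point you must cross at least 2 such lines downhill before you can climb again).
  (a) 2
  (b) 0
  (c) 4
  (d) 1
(d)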